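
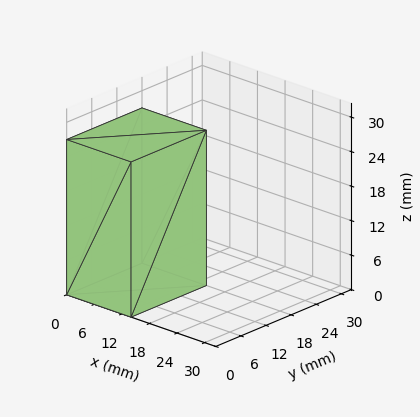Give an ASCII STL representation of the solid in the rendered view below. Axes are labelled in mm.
Reading the render: the shape is a rectangular box, roughly 14 × 18 mm footprint and 27 mm tall (dimensions read to the nearest mm from the axis ticks). For the STL, each face is triangulated and given an outward normal.

solid part
  facet normal 0.0000 0.0000 -1.0000
    outer loop
      vertex 14.000 18.000 0.000
      vertex 14.000 0.000 0.000
      vertex 0.000 0.000 0.000
    endloop
  endfacet
  facet normal 0.0000 0.0000 -1.0000
    outer loop
      vertex 0.000 18.000 0.000
      vertex 14.000 18.000 0.000
      vertex 0.000 0.000 0.000
    endloop
  endfacet
  facet normal 0.0000 0.0000 1.0000
    outer loop
      vertex 0.000 0.000 27.000
      vertex 14.000 0.000 27.000
      vertex 14.000 18.000 27.000
    endloop
  endfacet
  facet normal 0.0000 0.0000 1.0000
    outer loop
      vertex 0.000 0.000 27.000
      vertex 14.000 18.000 27.000
      vertex 0.000 18.000 27.000
    endloop
  endfacet
  facet normal 0.0000 -1.0000 0.0000
    outer loop
      vertex 0.000 0.000 0.000
      vertex 14.000 0.000 0.000
      vertex 14.000 0.000 27.000
    endloop
  endfacet
  facet normal 0.0000 -1.0000 0.0000
    outer loop
      vertex 0.000 0.000 0.000
      vertex 14.000 0.000 27.000
      vertex 0.000 0.000 27.000
    endloop
  endfacet
  facet normal 0.0000 1.0000 0.0000
    outer loop
      vertex 14.000 18.000 27.000
      vertex 14.000 18.000 0.000
      vertex 0.000 18.000 0.000
    endloop
  endfacet
  facet normal 0.0000 1.0000 0.0000
    outer loop
      vertex 0.000 18.000 27.000
      vertex 14.000 18.000 27.000
      vertex 0.000 18.000 0.000
    endloop
  endfacet
  facet normal -1.0000 0.0000 0.0000
    outer loop
      vertex 0.000 18.000 27.000
      vertex 0.000 18.000 0.000
      vertex 0.000 0.000 0.000
    endloop
  endfacet
  facet normal -1.0000 0.0000 0.0000
    outer loop
      vertex 0.000 0.000 27.000
      vertex 0.000 18.000 27.000
      vertex 0.000 0.000 0.000
    endloop
  endfacet
  facet normal 1.0000 0.0000 0.0000
    outer loop
      vertex 14.000 0.000 0.000
      vertex 14.000 18.000 0.000
      vertex 14.000 18.000 27.000
    endloop
  endfacet
  facet normal 1.0000 0.0000 0.0000
    outer loop
      vertex 14.000 0.000 0.000
      vertex 14.000 18.000 27.000
      vertex 14.000 0.000 27.000
    endloop
  endfacet
endsolid part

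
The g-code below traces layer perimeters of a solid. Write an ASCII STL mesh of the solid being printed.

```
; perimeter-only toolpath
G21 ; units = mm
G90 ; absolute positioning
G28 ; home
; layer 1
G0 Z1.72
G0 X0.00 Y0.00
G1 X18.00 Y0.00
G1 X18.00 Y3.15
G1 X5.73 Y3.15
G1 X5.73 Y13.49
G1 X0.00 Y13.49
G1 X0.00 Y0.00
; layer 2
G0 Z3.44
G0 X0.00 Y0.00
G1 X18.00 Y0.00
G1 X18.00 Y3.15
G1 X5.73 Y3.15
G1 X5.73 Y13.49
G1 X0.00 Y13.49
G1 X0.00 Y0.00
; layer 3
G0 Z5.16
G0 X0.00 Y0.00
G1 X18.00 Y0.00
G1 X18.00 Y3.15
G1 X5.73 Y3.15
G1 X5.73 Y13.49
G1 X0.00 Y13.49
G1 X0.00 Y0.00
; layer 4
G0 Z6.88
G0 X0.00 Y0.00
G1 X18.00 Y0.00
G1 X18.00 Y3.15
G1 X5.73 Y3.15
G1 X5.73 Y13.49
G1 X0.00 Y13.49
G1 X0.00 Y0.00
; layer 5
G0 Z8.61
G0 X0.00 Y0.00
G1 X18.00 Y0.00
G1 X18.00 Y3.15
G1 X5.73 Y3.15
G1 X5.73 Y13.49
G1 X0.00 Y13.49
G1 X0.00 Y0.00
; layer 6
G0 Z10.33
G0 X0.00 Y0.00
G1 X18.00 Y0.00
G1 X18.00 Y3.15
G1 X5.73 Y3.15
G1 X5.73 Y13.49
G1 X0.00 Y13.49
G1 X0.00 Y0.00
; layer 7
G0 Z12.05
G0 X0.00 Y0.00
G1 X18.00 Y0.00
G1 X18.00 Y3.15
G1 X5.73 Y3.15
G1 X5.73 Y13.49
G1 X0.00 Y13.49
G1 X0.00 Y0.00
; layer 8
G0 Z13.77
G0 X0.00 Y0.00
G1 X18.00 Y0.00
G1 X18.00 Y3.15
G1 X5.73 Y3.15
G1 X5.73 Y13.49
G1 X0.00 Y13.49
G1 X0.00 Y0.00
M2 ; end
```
solid part
  facet normal 0.0000 0.0000 -1.0000
    outer loop
      vertex 18.00 3.15 0.00
      vertex 18.00 0.00 0.00
      vertex 0.00 0.00 0.00
    endloop
  endfacet
  facet normal 0.0000 0.0000 -1.0000
    outer loop
      vertex 5.73 3.15 0.00
      vertex 18.00 3.15 0.00
      vertex 0.00 0.00 0.00
    endloop
  endfacet
  facet normal 0.0000 0.0000 -1.0000
    outer loop
      vertex 5.73 13.49 0.00
      vertex 5.73 3.15 0.00
      vertex 0.00 0.00 0.00
    endloop
  endfacet
  facet normal 0.0000 0.0000 -1.0000
    outer loop
      vertex 0.00 13.49 0.00
      vertex 5.73 13.49 0.00
      vertex 0.00 0.00 0.00
    endloop
  endfacet
  facet normal 0.0000 0.0000 1.0000
    outer loop
      vertex 0.00 0.00 13.77
      vertex 18.00 0.00 13.77
      vertex 18.00 3.15 13.77
    endloop
  endfacet
  facet normal 0.0000 0.0000 1.0000
    outer loop
      vertex 0.00 0.00 13.77
      vertex 18.00 3.15 13.77
      vertex 5.73 3.15 13.77
    endloop
  endfacet
  facet normal 0.0000 0.0000 1.0000
    outer loop
      vertex 0.00 0.00 13.77
      vertex 5.73 3.15 13.77
      vertex 5.73 13.49 13.77
    endloop
  endfacet
  facet normal 0.0000 0.0000 1.0000
    outer loop
      vertex 0.00 0.00 13.77
      vertex 5.73 13.49 13.77
      vertex 0.00 13.49 13.77
    endloop
  endfacet
  facet normal 0.0000 -1.0000 0.0000
    outer loop
      vertex 0.00 0.00 0.00
      vertex 18.00 0.00 0.00
      vertex 18.00 0.00 13.77
    endloop
  endfacet
  facet normal 0.0000 -1.0000 0.0000
    outer loop
      vertex 0.00 0.00 0.00
      vertex 18.00 0.00 13.77
      vertex 0.00 0.00 13.77
    endloop
  endfacet
  facet normal 1.0000 0.0000 0.0000
    outer loop
      vertex 18.00 0.00 0.00
      vertex 18.00 3.15 0.00
      vertex 18.00 3.15 13.77
    endloop
  endfacet
  facet normal 1.0000 0.0000 0.0000
    outer loop
      vertex 18.00 0.00 0.00
      vertex 18.00 3.15 13.77
      vertex 18.00 0.00 13.77
    endloop
  endfacet
  facet normal 0.0000 1.0000 0.0000
    outer loop
      vertex 18.00 3.15 0.00
      vertex 5.73 3.15 0.00
      vertex 5.73 3.15 13.77
    endloop
  endfacet
  facet normal 0.0000 1.0000 0.0000
    outer loop
      vertex 18.00 3.15 0.00
      vertex 5.73 3.15 13.77
      vertex 18.00 3.15 13.77
    endloop
  endfacet
  facet normal 1.0000 0.0000 0.0000
    outer loop
      vertex 5.73 3.15 0.00
      vertex 5.73 13.49 0.00
      vertex 5.73 13.49 13.77
    endloop
  endfacet
  facet normal 1.0000 0.0000 0.0000
    outer loop
      vertex 5.73 3.15 0.00
      vertex 5.73 13.49 13.77
      vertex 5.73 3.15 13.77
    endloop
  endfacet
  facet normal 0.0000 1.0000 0.0000
    outer loop
      vertex 5.73 13.49 0.00
      vertex 0.00 13.49 0.00
      vertex 0.00 13.49 13.77
    endloop
  endfacet
  facet normal 0.0000 1.0000 0.0000
    outer loop
      vertex 5.73 13.49 0.00
      vertex 0.00 13.49 13.77
      vertex 5.73 13.49 13.77
    endloop
  endfacet
  facet normal -1.0000 0.0000 0.0000
    outer loop
      vertex 0.00 13.49 0.00
      vertex 0.00 0.00 0.00
      vertex 0.00 0.00 13.77
    endloop
  endfacet
  facet normal -1.0000 0.0000 0.0000
    outer loop
      vertex 0.00 13.49 0.00
      vertex 0.00 0.00 13.77
      vertex 0.00 13.49 13.77
    endloop
  endfacet
endsolid part

The G0 Z moves step by Δz≈1.72 mm. Every layer's G1 loop is the same polygon, so the solid is a straight extrusion of it from z=0 to z≈13.8. Closing with flat bottom and top caps and triangulating gives 20 facets — an L-shaped prism: outer 18 × 13.5 mm, arm thicknesses ≈ 3.15 mm (horizontal) and 5.73 mm (vertical), extruded 13.8 mm in z.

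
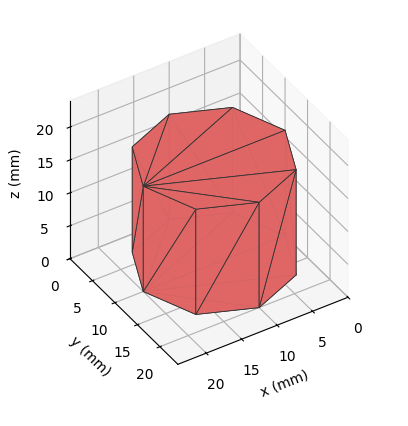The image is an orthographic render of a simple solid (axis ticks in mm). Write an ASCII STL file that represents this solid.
Reading the render: the shape is a regular 8-sided prism (a cylinder approximated with 8 flat sides), circumscribed radius ≈ 10 mm, height ≈ 16 mm (dimensions read to the nearest mm from the axis ticks). For the STL, each face is triangulated and given an outward normal.

solid part
  facet normal 0.0000 0.0000 -1.0000
    outer loop
      vertex 10.00 20.00 0.00
      vertex 17.07 17.07 0.00
      vertex 20.00 10.00 0.00
    endloop
  endfacet
  facet normal 0.0000 0.0000 -1.0000
    outer loop
      vertex 2.93 17.07 0.00
      vertex 10.00 20.00 0.00
      vertex 20.00 10.00 0.00
    endloop
  endfacet
  facet normal 0.0000 0.0000 -1.0000
    outer loop
      vertex 0.00 10.00 0.00
      vertex 2.93 17.07 0.00
      vertex 20.00 10.00 0.00
    endloop
  endfacet
  facet normal 0.0000 0.0000 -1.0000
    outer loop
      vertex 2.93 2.93 0.00
      vertex 0.00 10.00 0.00
      vertex 20.00 10.00 0.00
    endloop
  endfacet
  facet normal 0.0000 0.0000 -1.0000
    outer loop
      vertex 10.00 0.00 0.00
      vertex 2.93 2.93 0.00
      vertex 20.00 10.00 0.00
    endloop
  endfacet
  facet normal 0.0000 0.0000 -1.0000
    outer loop
      vertex 17.07 2.93 0.00
      vertex 10.00 0.00 0.00
      vertex 20.00 10.00 0.00
    endloop
  endfacet
  facet normal 0.0000 0.0000 1.0000
    outer loop
      vertex 20.00 10.00 16.00
      vertex 17.07 17.07 16.00
      vertex 10.00 20.00 16.00
    endloop
  endfacet
  facet normal 0.0000 0.0000 1.0000
    outer loop
      vertex 20.00 10.00 16.00
      vertex 10.00 20.00 16.00
      vertex 2.93 17.07 16.00
    endloop
  endfacet
  facet normal 0.0000 0.0000 1.0000
    outer loop
      vertex 20.00 10.00 16.00
      vertex 2.93 17.07 16.00
      vertex 0.00 10.00 16.00
    endloop
  endfacet
  facet normal 0.0000 0.0000 1.0000
    outer loop
      vertex 20.00 10.00 16.00
      vertex 0.00 10.00 16.00
      vertex 2.93 2.93 16.00
    endloop
  endfacet
  facet normal 0.0000 0.0000 1.0000
    outer loop
      vertex 20.00 10.00 16.00
      vertex 2.93 2.93 16.00
      vertex 10.00 0.00 16.00
    endloop
  endfacet
  facet normal 0.0000 0.0000 1.0000
    outer loop
      vertex 20.00 10.00 16.00
      vertex 10.00 0.00 16.00
      vertex 17.07 2.93 16.00
    endloop
  endfacet
  facet normal 0.9238 0.3829 0.0000
    outer loop
      vertex 20.00 10.00 0.00
      vertex 17.07 17.07 0.00
      vertex 17.07 17.07 16.00
    endloop
  endfacet
  facet normal 0.9238 0.3829 0.0000
    outer loop
      vertex 20.00 10.00 0.00
      vertex 17.07 17.07 16.00
      vertex 20.00 10.00 16.00
    endloop
  endfacet
  facet normal 0.3829 0.9238 0.0000
    outer loop
      vertex 17.07 17.07 0.00
      vertex 10.00 20.00 0.00
      vertex 10.00 20.00 16.00
    endloop
  endfacet
  facet normal 0.3829 0.9238 0.0000
    outer loop
      vertex 17.07 17.07 0.00
      vertex 10.00 20.00 16.00
      vertex 17.07 17.07 16.00
    endloop
  endfacet
  facet normal -0.3829 0.9238 0.0000
    outer loop
      vertex 10.00 20.00 0.00
      vertex 2.93 17.07 0.00
      vertex 2.93 17.07 16.00
    endloop
  endfacet
  facet normal -0.3829 0.9238 0.0000
    outer loop
      vertex 10.00 20.00 0.00
      vertex 2.93 17.07 16.00
      vertex 10.00 20.00 16.00
    endloop
  endfacet
  facet normal -0.9238 0.3829 0.0000
    outer loop
      vertex 2.93 17.07 0.00
      vertex 0.00 10.00 0.00
      vertex 0.00 10.00 16.00
    endloop
  endfacet
  facet normal -0.9238 0.3829 0.0000
    outer loop
      vertex 2.93 17.07 0.00
      vertex 0.00 10.00 16.00
      vertex 2.93 17.07 16.00
    endloop
  endfacet
  facet normal -0.9238 -0.3829 0.0000
    outer loop
      vertex 0.00 10.00 0.00
      vertex 2.93 2.93 0.00
      vertex 2.93 2.93 16.00
    endloop
  endfacet
  facet normal -0.9238 -0.3829 0.0000
    outer loop
      vertex 0.00 10.00 0.00
      vertex 2.93 2.93 16.00
      vertex 0.00 10.00 16.00
    endloop
  endfacet
  facet normal -0.3829 -0.9238 0.0000
    outer loop
      vertex 2.93 2.93 0.00
      vertex 10.00 0.00 0.00
      vertex 10.00 0.00 16.00
    endloop
  endfacet
  facet normal -0.3829 -0.9238 0.0000
    outer loop
      vertex 2.93 2.93 0.00
      vertex 10.00 0.00 16.00
      vertex 2.93 2.93 16.00
    endloop
  endfacet
  facet normal 0.3829 -0.9238 0.0000
    outer loop
      vertex 10.00 0.00 0.00
      vertex 17.07 2.93 0.00
      vertex 17.07 2.93 16.00
    endloop
  endfacet
  facet normal 0.3829 -0.9238 0.0000
    outer loop
      vertex 10.00 0.00 0.00
      vertex 17.07 2.93 16.00
      vertex 10.00 0.00 16.00
    endloop
  endfacet
  facet normal 0.9238 -0.3829 0.0000
    outer loop
      vertex 17.07 2.93 0.00
      vertex 20.00 10.00 0.00
      vertex 20.00 10.00 16.00
    endloop
  endfacet
  facet normal 0.9238 -0.3829 0.0000
    outer loop
      vertex 17.07 2.93 0.00
      vertex 20.00 10.00 16.00
      vertex 17.07 2.93 16.00
    endloop
  endfacet
endsolid part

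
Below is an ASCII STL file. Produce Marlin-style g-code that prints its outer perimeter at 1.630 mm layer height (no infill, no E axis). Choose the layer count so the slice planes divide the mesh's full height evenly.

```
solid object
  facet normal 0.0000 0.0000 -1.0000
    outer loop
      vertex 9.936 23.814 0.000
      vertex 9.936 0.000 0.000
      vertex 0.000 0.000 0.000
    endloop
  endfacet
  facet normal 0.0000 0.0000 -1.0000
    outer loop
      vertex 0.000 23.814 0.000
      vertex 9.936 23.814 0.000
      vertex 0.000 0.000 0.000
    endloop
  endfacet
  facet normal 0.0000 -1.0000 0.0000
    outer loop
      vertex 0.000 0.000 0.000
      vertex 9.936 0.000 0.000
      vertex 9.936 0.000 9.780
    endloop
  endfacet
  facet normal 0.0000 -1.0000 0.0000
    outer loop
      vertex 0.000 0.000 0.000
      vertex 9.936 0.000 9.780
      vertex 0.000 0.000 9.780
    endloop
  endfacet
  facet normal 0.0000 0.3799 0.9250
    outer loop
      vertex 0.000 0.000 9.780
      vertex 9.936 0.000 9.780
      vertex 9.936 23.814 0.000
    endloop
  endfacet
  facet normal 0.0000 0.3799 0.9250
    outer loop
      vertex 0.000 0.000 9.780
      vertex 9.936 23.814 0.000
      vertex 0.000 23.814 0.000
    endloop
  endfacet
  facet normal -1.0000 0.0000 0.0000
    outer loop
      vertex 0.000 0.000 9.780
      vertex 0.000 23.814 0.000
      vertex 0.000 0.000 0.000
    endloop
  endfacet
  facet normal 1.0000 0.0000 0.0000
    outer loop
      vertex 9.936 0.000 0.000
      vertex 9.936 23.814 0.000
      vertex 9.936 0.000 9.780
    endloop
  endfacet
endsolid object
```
; perimeter-only toolpath
G21 ; units = mm
G90 ; absolute positioning
G28 ; home
; layer 1
G0 Z1.630
G0 X0.000 Y0.000
G1 X9.936 Y0.000
G1 X9.936 Y19.845
G1 X0.000 Y19.845
G1 X0.000 Y0.000
; layer 2
G0 Z3.260
G0 X0.000 Y0.000
G1 X9.936 Y0.000
G1 X9.936 Y15.876
G1 X0.000 Y15.876
G1 X0.000 Y0.000
; layer 3
G0 Z4.890
G0 X0.000 Y0.000
G1 X9.936 Y0.000
G1 X9.936 Y11.907
G1 X0.000 Y11.907
G1 X0.000 Y0.000
; layer 4
G0 Z6.520
G0 X0.000 Y0.000
G1 X9.936 Y0.000
G1 X9.936 Y7.938
G1 X0.000 Y7.938
G1 X0.000 Y0.000
; layer 5
G0 Z8.150
G0 X0.000 Y0.000
G1 X9.936 Y0.000
G1 X9.936 Y3.969
G1 X0.000 Y3.969
G1 X0.000 Y0.000
M2 ; end

The solid is a wedge (ramp): 9.94 × 23.8 mm base, rising to 9.78 mm along the y=0 edge and sloping linearly to z=0 at y=23.8. Slicing at Δz = 1.630 mm — 6 equal slices spanning the solid's height, so layer i sits at z = i·h/6 — gives 5 non-empty perimeters. Each is a 4-segment closed polygon; G0 lifts to the layer z and rapids to the start vertex, then G1 traces the edges. The cross-section shrinks linearly with z (the slice at the apex is degenerate and omitted).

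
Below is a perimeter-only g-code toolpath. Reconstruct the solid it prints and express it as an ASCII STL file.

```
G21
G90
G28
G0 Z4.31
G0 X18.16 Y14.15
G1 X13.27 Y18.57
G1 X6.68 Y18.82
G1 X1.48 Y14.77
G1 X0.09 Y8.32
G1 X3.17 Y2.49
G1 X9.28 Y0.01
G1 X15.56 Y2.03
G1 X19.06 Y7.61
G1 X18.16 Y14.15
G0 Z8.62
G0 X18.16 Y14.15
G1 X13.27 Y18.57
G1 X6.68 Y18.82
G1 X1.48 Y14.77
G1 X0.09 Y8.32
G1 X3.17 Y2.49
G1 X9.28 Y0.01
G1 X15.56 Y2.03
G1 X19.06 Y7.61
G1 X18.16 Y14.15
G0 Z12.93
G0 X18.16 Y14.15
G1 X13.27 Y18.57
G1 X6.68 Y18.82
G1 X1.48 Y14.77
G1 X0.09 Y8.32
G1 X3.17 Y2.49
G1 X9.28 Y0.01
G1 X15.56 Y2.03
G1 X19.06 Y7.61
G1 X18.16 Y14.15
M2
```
solid part
  facet normal 0.0000 0.0000 -1.0000
    outer loop
      vertex 6.68 18.82 0.00
      vertex 13.27 18.57 0.00
      vertex 18.16 14.15 0.00
    endloop
  endfacet
  facet normal 0.0000 0.0000 -1.0000
    outer loop
      vertex 1.48 14.77 0.00
      vertex 6.68 18.82 0.00
      vertex 18.16 14.15 0.00
    endloop
  endfacet
  facet normal 0.0000 0.0000 -1.0000
    outer loop
      vertex 0.09 8.32 0.00
      vertex 1.48 14.77 0.00
      vertex 18.16 14.15 0.00
    endloop
  endfacet
  facet normal 0.0000 0.0000 -1.0000
    outer loop
      vertex 3.17 2.49 0.00
      vertex 0.09 8.32 0.00
      vertex 18.16 14.15 0.00
    endloop
  endfacet
  facet normal 0.0000 0.0000 -1.0000
    outer loop
      vertex 9.28 0.01 0.00
      vertex 3.17 2.49 0.00
      vertex 18.16 14.15 0.00
    endloop
  endfacet
  facet normal 0.0000 0.0000 -1.0000
    outer loop
      vertex 15.56 2.03 0.00
      vertex 9.28 0.01 0.00
      vertex 18.16 14.15 0.00
    endloop
  endfacet
  facet normal 0.0000 0.0000 -1.0000
    outer loop
      vertex 19.06 7.61 0.00
      vertex 15.56 2.03 0.00
      vertex 18.16 14.15 0.00
    endloop
  endfacet
  facet normal 0.0000 0.0000 1.0000
    outer loop
      vertex 18.16 14.15 12.93
      vertex 13.27 18.57 12.93
      vertex 6.68 18.82 12.93
    endloop
  endfacet
  facet normal 0.0000 0.0000 1.0000
    outer loop
      vertex 18.16 14.15 12.93
      vertex 6.68 18.82 12.93
      vertex 1.48 14.77 12.93
    endloop
  endfacet
  facet normal 0.0000 0.0000 1.0000
    outer loop
      vertex 18.16 14.15 12.93
      vertex 1.48 14.77 12.93
      vertex 0.09 8.32 12.93
    endloop
  endfacet
  facet normal 0.0000 0.0000 1.0000
    outer loop
      vertex 18.16 14.15 12.93
      vertex 0.09 8.32 12.93
      vertex 3.17 2.49 12.93
    endloop
  endfacet
  facet normal 0.0000 0.0000 1.0000
    outer loop
      vertex 18.16 14.15 12.93
      vertex 3.17 2.49 12.93
      vertex 9.28 0.01 12.93
    endloop
  endfacet
  facet normal 0.0000 0.0000 1.0000
    outer loop
      vertex 18.16 14.15 12.93
      vertex 9.28 0.01 12.93
      vertex 15.56 2.03 12.93
    endloop
  endfacet
  facet normal 0.0000 0.0000 1.0000
    outer loop
      vertex 18.16 14.15 12.93
      vertex 15.56 2.03 12.93
      vertex 19.06 7.61 12.93
    endloop
  endfacet
  facet normal 0.6706 0.7419 0.0000
    outer loop
      vertex 18.16 14.15 0.00
      vertex 13.27 18.57 0.00
      vertex 13.27 18.57 12.93
    endloop
  endfacet
  facet normal 0.6706 0.7419 0.0000
    outer loop
      vertex 18.16 14.15 0.00
      vertex 13.27 18.57 12.93
      vertex 18.16 14.15 12.93
    endloop
  endfacet
  facet normal 0.0379 0.9993 0.0000
    outer loop
      vertex 13.27 18.57 0.00
      vertex 6.68 18.82 0.00
      vertex 6.68 18.82 12.93
    endloop
  endfacet
  facet normal 0.0379 0.9993 0.0000
    outer loop
      vertex 13.27 18.57 0.00
      vertex 6.68 18.82 12.93
      vertex 13.27 18.57 12.93
    endloop
  endfacet
  facet normal -0.6145 0.7889 0.0000
    outer loop
      vertex 6.68 18.82 0.00
      vertex 1.48 14.77 0.00
      vertex 1.48 14.77 12.93
    endloop
  endfacet
  facet normal -0.6145 0.7889 0.0000
    outer loop
      vertex 6.68 18.82 0.00
      vertex 1.48 14.77 12.93
      vertex 6.68 18.82 12.93
    endloop
  endfacet
  facet normal -0.9776 0.2107 0.0000
    outer loop
      vertex 1.48 14.77 0.00
      vertex 0.09 8.32 0.00
      vertex 0.09 8.32 12.93
    endloop
  endfacet
  facet normal -0.9776 0.2107 0.0000
    outer loop
      vertex 1.48 14.77 0.00
      vertex 0.09 8.32 12.93
      vertex 1.48 14.77 12.93
    endloop
  endfacet
  facet normal -0.8842 -0.4671 0.0000
    outer loop
      vertex 0.09 8.32 0.00
      vertex 3.17 2.49 0.00
      vertex 3.17 2.49 12.93
    endloop
  endfacet
  facet normal -0.8842 -0.4671 0.0000
    outer loop
      vertex 0.09 8.32 0.00
      vertex 3.17 2.49 12.93
      vertex 0.09 8.32 12.93
    endloop
  endfacet
  facet normal -0.3761 -0.9266 0.0000
    outer loop
      vertex 3.17 2.49 0.00
      vertex 9.28 0.01 0.00
      vertex 9.28 0.01 12.93
    endloop
  endfacet
  facet normal -0.3761 -0.9266 0.0000
    outer loop
      vertex 3.17 2.49 0.00
      vertex 9.28 0.01 12.93
      vertex 3.17 2.49 12.93
    endloop
  endfacet
  facet normal 0.3062 -0.9520 0.0000
    outer loop
      vertex 9.28 0.01 0.00
      vertex 15.56 2.03 0.00
      vertex 15.56 2.03 12.93
    endloop
  endfacet
  facet normal 0.3062 -0.9520 0.0000
    outer loop
      vertex 9.28 0.01 0.00
      vertex 15.56 2.03 12.93
      vertex 9.28 0.01 12.93
    endloop
  endfacet
  facet normal 0.8471 -0.5314 0.0000
    outer loop
      vertex 15.56 2.03 0.00
      vertex 19.06 7.61 0.00
      vertex 19.06 7.61 12.93
    endloop
  endfacet
  facet normal 0.8471 -0.5314 0.0000
    outer loop
      vertex 15.56 2.03 0.00
      vertex 19.06 7.61 12.93
      vertex 15.56 2.03 12.93
    endloop
  endfacet
  facet normal 0.9907 0.1363 0.0000
    outer loop
      vertex 19.06 7.61 0.00
      vertex 18.16 14.15 0.00
      vertex 18.16 14.15 12.93
    endloop
  endfacet
  facet normal 0.9907 0.1363 0.0000
    outer loop
      vertex 19.06 7.61 0.00
      vertex 18.16 14.15 12.93
      vertex 19.06 7.61 12.93
    endloop
  endfacet
endsolid part

The G0 Z moves step by Δz≈4.31 mm. Every layer's G1 loop is the same polygon, so the solid is a straight extrusion of it from z=0 to z≈12.9. Closing with flat bottom and top caps and triangulating gives 32 facets — a regular 9-sided prism (a cylinder approximated with 9 flat sides), circumscribed radius ≈ 9.64 mm, height ≈ 12.9 mm.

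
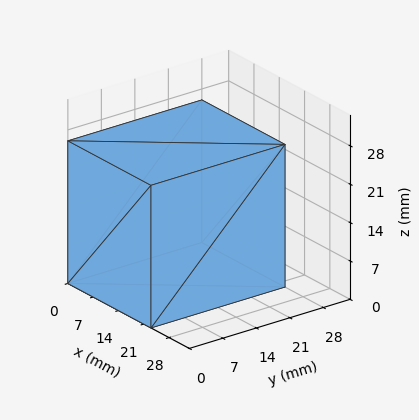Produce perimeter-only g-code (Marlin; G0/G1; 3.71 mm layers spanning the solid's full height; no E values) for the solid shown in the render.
Reading the render: the shape is a rectangular box, roughly 23 × 28 mm footprint and 26 mm tall (dimensions read to the nearest mm from the axis ticks). For the g-code, the solid's height is divided into equal slices at the stated Δz and each level perimeter traced with G1 moves after a G0 lift.

; perimeter-only toolpath
G21 ; units = mm
G90 ; absolute positioning
G28 ; home
; layer 1
G0 Z3.71
G0 X0.00 Y0.00
G1 X23.00 Y0.00
G1 X23.00 Y28.00
G1 X0.00 Y28.00
G1 X0.00 Y0.00
; layer 2
G0 Z7.43
G0 X0.00 Y0.00
G1 X23.00 Y0.00
G1 X23.00 Y28.00
G1 X0.00 Y28.00
G1 X0.00 Y0.00
; layer 3
G0 Z11.14
G0 X0.00 Y0.00
G1 X23.00 Y0.00
G1 X23.00 Y28.00
G1 X0.00 Y28.00
G1 X0.00 Y0.00
; layer 4
G0 Z14.86
G0 X0.00 Y0.00
G1 X23.00 Y0.00
G1 X23.00 Y28.00
G1 X0.00 Y28.00
G1 X0.00 Y0.00
; layer 5
G0 Z18.57
G0 X0.00 Y0.00
G1 X23.00 Y0.00
G1 X23.00 Y28.00
G1 X0.00 Y28.00
G1 X0.00 Y0.00
; layer 6
G0 Z22.29
G0 X0.00 Y0.00
G1 X23.00 Y0.00
G1 X23.00 Y28.00
G1 X0.00 Y28.00
G1 X0.00 Y0.00
; layer 7
G0 Z26.00
G0 X0.00 Y0.00
G1 X23.00 Y0.00
G1 X23.00 Y28.00
G1 X0.00 Y28.00
G1 X0.00 Y0.00
M2 ; end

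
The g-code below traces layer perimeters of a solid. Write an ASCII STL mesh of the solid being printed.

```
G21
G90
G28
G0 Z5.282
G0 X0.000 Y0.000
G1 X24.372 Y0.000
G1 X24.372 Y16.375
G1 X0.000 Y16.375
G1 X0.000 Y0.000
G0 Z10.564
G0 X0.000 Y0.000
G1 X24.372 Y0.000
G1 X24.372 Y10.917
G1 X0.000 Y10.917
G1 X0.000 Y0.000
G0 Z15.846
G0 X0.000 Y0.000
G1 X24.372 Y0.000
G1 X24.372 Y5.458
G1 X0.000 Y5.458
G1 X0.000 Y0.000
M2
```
solid part
  facet normal 0.0000 0.0000 -1.0000
    outer loop
      vertex 24.372 21.834 0.000
      vertex 24.372 0.000 0.000
      vertex 0.000 0.000 0.000
    endloop
  endfacet
  facet normal 0.0000 0.0000 -1.0000
    outer loop
      vertex 0.000 21.834 0.000
      vertex 24.372 21.834 0.000
      vertex 0.000 0.000 0.000
    endloop
  endfacet
  facet normal 0.0000 -1.0000 0.0000
    outer loop
      vertex 0.000 0.000 0.000
      vertex 24.372 0.000 0.000
      vertex 24.372 0.000 21.128
    endloop
  endfacet
  facet normal 0.0000 -1.0000 0.0000
    outer loop
      vertex 0.000 0.000 0.000
      vertex 24.372 0.000 21.128
      vertex 0.000 0.000 21.128
    endloop
  endfacet
  facet normal 0.0000 0.6954 0.7186
    outer loop
      vertex 0.000 0.000 21.128
      vertex 24.372 0.000 21.128
      vertex 24.372 21.834 0.000
    endloop
  endfacet
  facet normal 0.0000 0.6954 0.7186
    outer loop
      vertex 0.000 0.000 21.128
      vertex 24.372 21.834 0.000
      vertex 0.000 21.834 0.000
    endloop
  endfacet
  facet normal -1.0000 0.0000 0.0000
    outer loop
      vertex 0.000 0.000 21.128
      vertex 0.000 21.834 0.000
      vertex 0.000 0.000 0.000
    endloop
  endfacet
  facet normal 1.0000 0.0000 0.0000
    outer loop
      vertex 24.372 0.000 0.000
      vertex 24.372 21.834 0.000
      vertex 24.372 0.000 21.128
    endloop
  endfacet
endsolid part

The G0 Z moves step by Δz≈5.282 mm. The G1 loops shrink linearly with z, so the solid tapers from its base footprint up to z≈21.1. Closing with a flat bottom cap and the tapered top and triangulating gives 8 facets — a wedge (ramp): 24.4 × 21.8 mm base, rising to 21.1 mm along the y=0 edge and sloping linearly to z=0 at y=21.8.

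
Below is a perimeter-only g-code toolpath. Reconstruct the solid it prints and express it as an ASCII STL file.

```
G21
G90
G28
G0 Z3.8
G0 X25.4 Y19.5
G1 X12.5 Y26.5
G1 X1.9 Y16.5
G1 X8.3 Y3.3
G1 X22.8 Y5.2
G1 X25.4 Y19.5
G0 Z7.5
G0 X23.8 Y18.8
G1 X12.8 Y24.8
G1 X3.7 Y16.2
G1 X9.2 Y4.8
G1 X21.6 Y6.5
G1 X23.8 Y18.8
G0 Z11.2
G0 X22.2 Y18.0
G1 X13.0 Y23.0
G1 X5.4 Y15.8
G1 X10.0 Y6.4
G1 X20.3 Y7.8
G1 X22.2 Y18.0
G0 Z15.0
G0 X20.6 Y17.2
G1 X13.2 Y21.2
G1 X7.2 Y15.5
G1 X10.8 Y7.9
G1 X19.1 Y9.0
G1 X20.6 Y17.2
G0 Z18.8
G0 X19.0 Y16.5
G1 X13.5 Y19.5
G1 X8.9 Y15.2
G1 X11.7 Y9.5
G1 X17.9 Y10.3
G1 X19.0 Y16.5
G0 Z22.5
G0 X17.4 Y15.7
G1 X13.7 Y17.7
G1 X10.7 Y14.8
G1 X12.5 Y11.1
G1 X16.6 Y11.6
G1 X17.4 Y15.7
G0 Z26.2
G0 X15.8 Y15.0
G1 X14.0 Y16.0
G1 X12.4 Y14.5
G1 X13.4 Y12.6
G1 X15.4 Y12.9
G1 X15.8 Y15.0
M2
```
solid part
  facet normal 0.0000 0.0000 -1.0000
    outer loop
      vertex 0.2 16.8 0.0
      vertex 12.3 28.3 0.0
      vertex 27.0 20.3 0.0
    endloop
  endfacet
  facet normal 0.0000 0.0000 -1.0000
    outer loop
      vertex 7.5 1.7 0.0
      vertex 0.2 16.8 0.0
      vertex 27.0 20.3 0.0
    endloop
  endfacet
  facet normal 0.0000 0.0000 -1.0000
    outer loop
      vertex 24.0 3.9 0.0
      vertex 7.5 1.7 0.0
      vertex 27.0 20.3 0.0
    endloop
  endfacet
  facet normal 0.4465 0.8204 0.3573
    outer loop
      vertex 27.0 20.3 0.0
      vertex 12.3 28.3 0.0
      vertex 14.2 14.2 30.0
    endloop
  endfacet
  facet normal -0.6431 0.6766 0.3587
    outer loop
      vertex 12.3 28.3 0.0
      vertex 0.2 16.8 0.0
      vertex 14.2 14.2 30.0
    endloop
  endfacet
  facet normal -0.8409 -0.4065 0.3572
    outer loop
      vertex 0.2 16.8 0.0
      vertex 7.5 1.7 0.0
      vertex 14.2 14.2 30.0
    endloop
  endfacet
  facet normal 0.1234 -0.9255 0.3581
    outer loop
      vertex 7.5 1.7 0.0
      vertex 24.0 3.9 0.0
      vertex 14.2 14.2 30.0
    endloop
  endfacet
  facet normal 0.9186 -0.1680 0.3578
    outer loop
      vertex 24.0 3.9 0.0
      vertex 27.0 20.3 0.0
      vertex 14.2 14.2 30.0
    endloop
  endfacet
endsolid part

The G0 Z moves step by Δz≈3.8 mm. The G1 loops shrink linearly with z, so the solid tapers from its base footprint up to z≈30. Closing with a flat bottom cap and the tapered top and triangulating gives 8 facets — a regular 5-sided pyramid, base circumscribed radius ≈ 14.2 mm, apex at z ≈ 30 mm.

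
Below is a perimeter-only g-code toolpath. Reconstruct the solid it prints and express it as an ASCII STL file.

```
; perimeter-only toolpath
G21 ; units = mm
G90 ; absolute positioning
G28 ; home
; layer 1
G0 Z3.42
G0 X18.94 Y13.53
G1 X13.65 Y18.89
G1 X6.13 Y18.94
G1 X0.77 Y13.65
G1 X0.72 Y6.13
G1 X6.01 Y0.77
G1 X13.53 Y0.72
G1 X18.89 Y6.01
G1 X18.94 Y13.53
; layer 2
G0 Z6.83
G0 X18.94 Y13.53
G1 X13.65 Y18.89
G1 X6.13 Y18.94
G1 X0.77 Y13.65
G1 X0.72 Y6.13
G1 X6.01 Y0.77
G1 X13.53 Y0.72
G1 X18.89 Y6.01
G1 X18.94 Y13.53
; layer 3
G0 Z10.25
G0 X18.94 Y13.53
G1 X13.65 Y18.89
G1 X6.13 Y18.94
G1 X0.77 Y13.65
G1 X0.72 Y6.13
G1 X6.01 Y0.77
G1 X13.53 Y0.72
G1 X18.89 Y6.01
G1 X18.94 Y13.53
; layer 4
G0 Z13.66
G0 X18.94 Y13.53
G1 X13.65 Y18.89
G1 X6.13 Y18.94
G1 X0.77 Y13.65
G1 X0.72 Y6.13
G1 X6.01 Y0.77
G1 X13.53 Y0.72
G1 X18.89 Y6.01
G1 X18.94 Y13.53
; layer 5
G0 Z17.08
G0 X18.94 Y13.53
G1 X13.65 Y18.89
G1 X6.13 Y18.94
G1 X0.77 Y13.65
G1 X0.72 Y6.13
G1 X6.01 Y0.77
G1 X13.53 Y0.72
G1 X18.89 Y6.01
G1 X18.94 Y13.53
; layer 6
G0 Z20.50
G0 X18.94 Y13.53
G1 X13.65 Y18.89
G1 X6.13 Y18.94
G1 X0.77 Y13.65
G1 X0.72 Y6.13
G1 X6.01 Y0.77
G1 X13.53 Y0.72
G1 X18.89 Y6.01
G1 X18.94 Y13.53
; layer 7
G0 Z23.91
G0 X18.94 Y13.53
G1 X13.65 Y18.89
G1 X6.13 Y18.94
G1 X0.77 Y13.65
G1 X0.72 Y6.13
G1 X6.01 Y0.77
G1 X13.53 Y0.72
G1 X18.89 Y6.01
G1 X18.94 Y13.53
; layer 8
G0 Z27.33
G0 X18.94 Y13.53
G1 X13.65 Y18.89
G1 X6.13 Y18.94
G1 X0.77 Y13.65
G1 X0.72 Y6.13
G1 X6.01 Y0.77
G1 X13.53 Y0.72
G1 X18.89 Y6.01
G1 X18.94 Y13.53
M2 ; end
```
solid part
  facet normal 0.0000 0.0000 -1.0000
    outer loop
      vertex 6.13 18.94 0.00
      vertex 13.65 18.89 0.00
      vertex 18.94 13.53 0.00
    endloop
  endfacet
  facet normal 0.0000 0.0000 -1.0000
    outer loop
      vertex 0.77 13.65 0.00
      vertex 6.13 18.94 0.00
      vertex 18.94 13.53 0.00
    endloop
  endfacet
  facet normal 0.0000 0.0000 -1.0000
    outer loop
      vertex 0.72 6.13 0.00
      vertex 0.77 13.65 0.00
      vertex 18.94 13.53 0.00
    endloop
  endfacet
  facet normal 0.0000 0.0000 -1.0000
    outer loop
      vertex 6.01 0.77 0.00
      vertex 0.72 6.13 0.00
      vertex 18.94 13.53 0.00
    endloop
  endfacet
  facet normal 0.0000 0.0000 -1.0000
    outer loop
      vertex 13.53 0.72 0.00
      vertex 6.01 0.77 0.00
      vertex 18.94 13.53 0.00
    endloop
  endfacet
  facet normal 0.0000 0.0000 -1.0000
    outer loop
      vertex 18.89 6.01 0.00
      vertex 13.53 0.72 0.00
      vertex 18.94 13.53 0.00
    endloop
  endfacet
  facet normal 0.0000 0.0000 1.0000
    outer loop
      vertex 18.94 13.53 27.33
      vertex 13.65 18.89 27.33
      vertex 6.13 18.94 27.33
    endloop
  endfacet
  facet normal 0.0000 0.0000 1.0000
    outer loop
      vertex 18.94 13.53 27.33
      vertex 6.13 18.94 27.33
      vertex 0.77 13.65 27.33
    endloop
  endfacet
  facet normal 0.0000 0.0000 1.0000
    outer loop
      vertex 18.94 13.53 27.33
      vertex 0.77 13.65 27.33
      vertex 0.72 6.13 27.33
    endloop
  endfacet
  facet normal 0.0000 0.0000 1.0000
    outer loop
      vertex 18.94 13.53 27.33
      vertex 0.72 6.13 27.33
      vertex 6.01 0.77 27.33
    endloop
  endfacet
  facet normal 0.0000 0.0000 1.0000
    outer loop
      vertex 18.94 13.53 27.33
      vertex 6.01 0.77 27.33
      vertex 13.53 0.72 27.33
    endloop
  endfacet
  facet normal 0.0000 0.0000 1.0000
    outer loop
      vertex 18.94 13.53 27.33
      vertex 13.53 0.72 27.33
      vertex 18.89 6.01 27.33
    endloop
  endfacet
  facet normal 0.7117 0.7024 0.0000
    outer loop
      vertex 18.94 13.53 0.00
      vertex 13.65 18.89 0.00
      vertex 13.65 18.89 27.33
    endloop
  endfacet
  facet normal 0.7117 0.7024 0.0000
    outer loop
      vertex 18.94 13.53 0.00
      vertex 13.65 18.89 27.33
      vertex 18.94 13.53 27.33
    endloop
  endfacet
  facet normal 0.0066 1.0000 0.0000
    outer loop
      vertex 13.65 18.89 0.00
      vertex 6.13 18.94 0.00
      vertex 6.13 18.94 27.33
    endloop
  endfacet
  facet normal 0.0066 1.0000 0.0000
    outer loop
      vertex 13.65 18.89 0.00
      vertex 6.13 18.94 27.33
      vertex 13.65 18.89 27.33
    endloop
  endfacet
  facet normal -0.7024 0.7117 0.0000
    outer loop
      vertex 6.13 18.94 0.00
      vertex 0.77 13.65 0.00
      vertex 0.77 13.65 27.33
    endloop
  endfacet
  facet normal -0.7024 0.7117 0.0000
    outer loop
      vertex 6.13 18.94 0.00
      vertex 0.77 13.65 27.33
      vertex 6.13 18.94 27.33
    endloop
  endfacet
  facet normal -1.0000 0.0066 0.0000
    outer loop
      vertex 0.77 13.65 0.00
      vertex 0.72 6.13 0.00
      vertex 0.72 6.13 27.33
    endloop
  endfacet
  facet normal -1.0000 0.0066 0.0000
    outer loop
      vertex 0.77 13.65 0.00
      vertex 0.72 6.13 27.33
      vertex 0.77 13.65 27.33
    endloop
  endfacet
  facet normal -0.7117 -0.7024 0.0000
    outer loop
      vertex 0.72 6.13 0.00
      vertex 6.01 0.77 0.00
      vertex 6.01 0.77 27.33
    endloop
  endfacet
  facet normal -0.7117 -0.7024 0.0000
    outer loop
      vertex 0.72 6.13 0.00
      vertex 6.01 0.77 27.33
      vertex 0.72 6.13 27.33
    endloop
  endfacet
  facet normal -0.0066 -1.0000 0.0000
    outer loop
      vertex 6.01 0.77 0.00
      vertex 13.53 0.72 0.00
      vertex 13.53 0.72 27.33
    endloop
  endfacet
  facet normal -0.0066 -1.0000 0.0000
    outer loop
      vertex 6.01 0.77 0.00
      vertex 13.53 0.72 27.33
      vertex 6.01 0.77 27.33
    endloop
  endfacet
  facet normal 0.7024 -0.7117 0.0000
    outer loop
      vertex 13.53 0.72 0.00
      vertex 18.89 6.01 0.00
      vertex 18.89 6.01 27.33
    endloop
  endfacet
  facet normal 0.7024 -0.7117 0.0000
    outer loop
      vertex 13.53 0.72 0.00
      vertex 18.89 6.01 27.33
      vertex 13.53 0.72 27.33
    endloop
  endfacet
  facet normal 1.0000 -0.0066 0.0000
    outer loop
      vertex 18.89 6.01 0.00
      vertex 18.94 13.53 0.00
      vertex 18.94 13.53 27.33
    endloop
  endfacet
  facet normal 1.0000 -0.0066 0.0000
    outer loop
      vertex 18.89 6.01 0.00
      vertex 18.94 13.53 27.33
      vertex 18.89 6.01 27.33
    endloop
  endfacet
endsolid part

The G0 Z moves step by Δz≈3.42 mm. Every layer's G1 loop is the same polygon, so the solid is a straight extrusion of it from z=0 to z≈27.3. Closing with flat bottom and top caps and triangulating gives 28 facets — a regular 8-sided prism (a cylinder approximated with 8 flat sides), circumscribed radius ≈ 9.83 mm, height ≈ 27.3 mm.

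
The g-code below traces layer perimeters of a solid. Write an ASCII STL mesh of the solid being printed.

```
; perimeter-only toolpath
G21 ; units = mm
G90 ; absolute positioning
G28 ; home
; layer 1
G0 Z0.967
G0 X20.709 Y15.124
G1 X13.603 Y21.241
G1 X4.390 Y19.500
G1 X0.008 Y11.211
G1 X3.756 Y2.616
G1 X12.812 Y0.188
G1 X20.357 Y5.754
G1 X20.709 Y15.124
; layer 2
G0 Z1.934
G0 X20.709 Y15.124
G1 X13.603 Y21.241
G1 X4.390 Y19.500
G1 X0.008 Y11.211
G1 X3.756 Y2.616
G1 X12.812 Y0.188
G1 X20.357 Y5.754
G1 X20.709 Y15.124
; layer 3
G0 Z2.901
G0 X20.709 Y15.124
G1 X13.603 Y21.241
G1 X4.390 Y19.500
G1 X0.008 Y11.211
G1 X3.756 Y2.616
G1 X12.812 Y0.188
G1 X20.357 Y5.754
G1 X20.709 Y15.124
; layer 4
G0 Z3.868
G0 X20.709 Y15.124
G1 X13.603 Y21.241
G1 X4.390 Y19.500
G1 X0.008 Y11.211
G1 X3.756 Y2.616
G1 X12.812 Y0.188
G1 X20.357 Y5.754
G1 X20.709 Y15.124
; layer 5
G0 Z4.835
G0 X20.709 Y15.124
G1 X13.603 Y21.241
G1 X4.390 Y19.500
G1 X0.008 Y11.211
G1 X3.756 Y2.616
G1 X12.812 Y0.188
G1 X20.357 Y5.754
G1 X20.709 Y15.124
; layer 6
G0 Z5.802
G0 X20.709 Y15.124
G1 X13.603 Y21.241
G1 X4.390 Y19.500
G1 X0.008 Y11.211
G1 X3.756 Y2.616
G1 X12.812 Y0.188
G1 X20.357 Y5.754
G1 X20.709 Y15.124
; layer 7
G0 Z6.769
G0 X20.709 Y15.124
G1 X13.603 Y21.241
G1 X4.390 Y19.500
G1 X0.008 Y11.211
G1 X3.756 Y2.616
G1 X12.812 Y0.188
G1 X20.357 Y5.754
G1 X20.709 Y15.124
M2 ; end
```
solid part
  facet normal 0.0000 0.0000 -1.0000
    outer loop
      vertex 4.390 19.500 0.000
      vertex 13.603 21.241 0.000
      vertex 20.709 15.124 0.000
    endloop
  endfacet
  facet normal 0.0000 0.0000 -1.0000
    outer loop
      vertex 0.008 11.211 0.000
      vertex 4.390 19.500 0.000
      vertex 20.709 15.124 0.000
    endloop
  endfacet
  facet normal 0.0000 0.0000 -1.0000
    outer loop
      vertex 3.756 2.616 0.000
      vertex 0.008 11.211 0.000
      vertex 20.709 15.124 0.000
    endloop
  endfacet
  facet normal 0.0000 0.0000 -1.0000
    outer loop
      vertex 12.812 0.188 0.000
      vertex 3.756 2.616 0.000
      vertex 20.709 15.124 0.000
    endloop
  endfacet
  facet normal 0.0000 0.0000 -1.0000
    outer loop
      vertex 20.357 5.754 0.000
      vertex 12.812 0.188 0.000
      vertex 20.709 15.124 0.000
    endloop
  endfacet
  facet normal 0.0000 0.0000 1.0000
    outer loop
      vertex 20.709 15.124 6.769
      vertex 13.603 21.241 6.769
      vertex 4.390 19.500 6.769
    endloop
  endfacet
  facet normal 0.0000 0.0000 1.0000
    outer loop
      vertex 20.709 15.124 6.769
      vertex 4.390 19.500 6.769
      vertex 0.008 11.211 6.769
    endloop
  endfacet
  facet normal 0.0000 0.0000 1.0000
    outer loop
      vertex 20.709 15.124 6.769
      vertex 0.008 11.211 6.769
      vertex 3.756 2.616 6.769
    endloop
  endfacet
  facet normal 0.0000 0.0000 1.0000
    outer loop
      vertex 20.709 15.124 6.769
      vertex 3.756 2.616 6.769
      vertex 12.812 0.188 6.769
    endloop
  endfacet
  facet normal 0.0000 0.0000 1.0000
    outer loop
      vertex 20.709 15.124 6.769
      vertex 12.812 0.188 6.769
      vertex 20.357 5.754 6.769
    endloop
  endfacet
  facet normal 0.6524 0.7579 0.0000
    outer loop
      vertex 20.709 15.124 0.000
      vertex 13.603 21.241 0.000
      vertex 13.603 21.241 6.769
    endloop
  endfacet
  facet normal 0.6524 0.7579 0.0000
    outer loop
      vertex 20.709 15.124 0.000
      vertex 13.603 21.241 6.769
      vertex 20.709 15.124 6.769
    endloop
  endfacet
  facet normal -0.1857 0.9826 0.0000
    outer loop
      vertex 13.603 21.241 0.000
      vertex 4.390 19.500 0.000
      vertex 4.390 19.500 6.769
    endloop
  endfacet
  facet normal -0.1857 0.9826 0.0000
    outer loop
      vertex 13.603 21.241 0.000
      vertex 4.390 19.500 6.769
      vertex 13.603 21.241 6.769
    endloop
  endfacet
  facet normal -0.8841 0.4674 0.0000
    outer loop
      vertex 4.390 19.500 0.000
      vertex 0.008 11.211 0.000
      vertex 0.008 11.211 6.769
    endloop
  endfacet
  facet normal -0.8841 0.4674 0.0000
    outer loop
      vertex 4.390 19.500 0.000
      vertex 0.008 11.211 6.769
      vertex 4.390 19.500 6.769
    endloop
  endfacet
  facet normal -0.9166 -0.3997 0.0000
    outer loop
      vertex 0.008 11.211 0.000
      vertex 3.756 2.616 0.000
      vertex 3.756 2.616 6.769
    endloop
  endfacet
  facet normal -0.9166 -0.3997 0.0000
    outer loop
      vertex 0.008 11.211 0.000
      vertex 3.756 2.616 6.769
      vertex 0.008 11.211 6.769
    endloop
  endfacet
  facet normal -0.2590 -0.9659 0.0000
    outer loop
      vertex 3.756 2.616 0.000
      vertex 12.812 0.188 0.000
      vertex 12.812 0.188 6.769
    endloop
  endfacet
  facet normal -0.2590 -0.9659 0.0000
    outer loop
      vertex 3.756 2.616 0.000
      vertex 12.812 0.188 6.769
      vertex 3.756 2.616 6.769
    endloop
  endfacet
  facet normal 0.5937 -0.8047 0.0000
    outer loop
      vertex 12.812 0.188 0.000
      vertex 20.357 5.754 0.000
      vertex 20.357 5.754 6.769
    endloop
  endfacet
  facet normal 0.5937 -0.8047 0.0000
    outer loop
      vertex 12.812 0.188 0.000
      vertex 20.357 5.754 6.769
      vertex 12.812 0.188 6.769
    endloop
  endfacet
  facet normal 0.9993 -0.0375 0.0000
    outer loop
      vertex 20.357 5.754 0.000
      vertex 20.709 15.124 0.000
      vertex 20.709 15.124 6.769
    endloop
  endfacet
  facet normal 0.9993 -0.0375 0.0000
    outer loop
      vertex 20.357 5.754 0.000
      vertex 20.709 15.124 6.769
      vertex 20.357 5.754 6.769
    endloop
  endfacet
endsolid part

The G0 Z moves step by Δz≈0.967 mm. Every layer's G1 loop is the same polygon, so the solid is a straight extrusion of it from z=0 to z≈6.77. Closing with flat bottom and top caps and triangulating gives 24 facets — a regular 7-sided prism (a cylinder approximated with 7 flat sides), circumscribed radius ≈ 10.8 mm, height ≈ 6.77 mm.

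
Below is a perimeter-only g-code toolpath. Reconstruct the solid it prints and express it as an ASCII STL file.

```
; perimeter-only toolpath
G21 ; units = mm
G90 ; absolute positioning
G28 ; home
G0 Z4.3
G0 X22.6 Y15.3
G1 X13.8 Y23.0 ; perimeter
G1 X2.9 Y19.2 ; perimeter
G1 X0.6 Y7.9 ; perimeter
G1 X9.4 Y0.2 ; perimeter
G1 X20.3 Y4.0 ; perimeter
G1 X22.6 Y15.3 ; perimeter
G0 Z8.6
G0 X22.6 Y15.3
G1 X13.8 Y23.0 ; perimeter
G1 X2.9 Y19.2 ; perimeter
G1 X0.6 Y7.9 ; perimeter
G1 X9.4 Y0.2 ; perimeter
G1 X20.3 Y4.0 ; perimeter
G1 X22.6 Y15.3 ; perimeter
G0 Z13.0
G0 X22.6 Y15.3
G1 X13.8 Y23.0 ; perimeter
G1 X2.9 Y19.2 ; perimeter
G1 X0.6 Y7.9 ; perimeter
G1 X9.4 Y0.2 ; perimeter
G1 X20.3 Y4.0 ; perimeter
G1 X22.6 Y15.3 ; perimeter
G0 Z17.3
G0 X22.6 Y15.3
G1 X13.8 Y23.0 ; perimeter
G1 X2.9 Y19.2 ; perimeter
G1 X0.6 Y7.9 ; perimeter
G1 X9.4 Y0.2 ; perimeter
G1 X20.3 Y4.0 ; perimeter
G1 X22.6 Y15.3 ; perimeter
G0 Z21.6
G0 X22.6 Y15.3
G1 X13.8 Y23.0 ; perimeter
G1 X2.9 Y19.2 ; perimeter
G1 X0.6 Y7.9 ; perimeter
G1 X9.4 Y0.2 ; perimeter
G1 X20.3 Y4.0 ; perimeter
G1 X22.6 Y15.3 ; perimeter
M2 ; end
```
solid part
  facet normal 0.0000 0.0000 -1.0000
    outer loop
      vertex 2.9 19.2 0.0
      vertex 13.8 23.0 0.0
      vertex 22.6 15.3 0.0
    endloop
  endfacet
  facet normal 0.0000 0.0000 -1.0000
    outer loop
      vertex 0.6 7.9 0.0
      vertex 2.9 19.2 0.0
      vertex 22.6 15.3 0.0
    endloop
  endfacet
  facet normal 0.0000 0.0000 -1.0000
    outer loop
      vertex 9.4 0.2 0.0
      vertex 0.6 7.9 0.0
      vertex 22.6 15.3 0.0
    endloop
  endfacet
  facet normal 0.0000 0.0000 -1.0000
    outer loop
      vertex 20.3 4.0 0.0
      vertex 9.4 0.2 0.0
      vertex 22.6 15.3 0.0
    endloop
  endfacet
  facet normal 0.0000 0.0000 1.0000
    outer loop
      vertex 22.6 15.3 21.6
      vertex 13.8 23.0 21.6
      vertex 2.9 19.2 21.6
    endloop
  endfacet
  facet normal 0.0000 0.0000 1.0000
    outer loop
      vertex 22.6 15.3 21.6
      vertex 2.9 19.2 21.6
      vertex 0.6 7.9 21.6
    endloop
  endfacet
  facet normal 0.0000 0.0000 1.0000
    outer loop
      vertex 22.6 15.3 21.6
      vertex 0.6 7.9 21.6
      vertex 9.4 0.2 21.6
    endloop
  endfacet
  facet normal 0.0000 0.0000 1.0000
    outer loop
      vertex 22.6 15.3 21.6
      vertex 9.4 0.2 21.6
      vertex 20.3 4.0 21.6
    endloop
  endfacet
  facet normal 0.6585 0.7526 0.0000
    outer loop
      vertex 22.6 15.3 0.0
      vertex 13.8 23.0 0.0
      vertex 13.8 23.0 21.6
    endloop
  endfacet
  facet normal 0.6585 0.7526 0.0000
    outer loop
      vertex 22.6 15.3 0.0
      vertex 13.8 23.0 21.6
      vertex 22.6 15.3 21.6
    endloop
  endfacet
  facet normal -0.3292 0.9443 0.0000
    outer loop
      vertex 13.8 23.0 0.0
      vertex 2.9 19.2 0.0
      vertex 2.9 19.2 21.6
    endloop
  endfacet
  facet normal -0.3292 0.9443 0.0000
    outer loop
      vertex 13.8 23.0 0.0
      vertex 2.9 19.2 21.6
      vertex 13.8 23.0 21.6
    endloop
  endfacet
  facet normal -0.9799 0.1995 0.0000
    outer loop
      vertex 2.9 19.2 0.0
      vertex 0.6 7.9 0.0
      vertex 0.6 7.9 21.6
    endloop
  endfacet
  facet normal -0.9799 0.1995 0.0000
    outer loop
      vertex 2.9 19.2 0.0
      vertex 0.6 7.9 21.6
      vertex 2.9 19.2 21.6
    endloop
  endfacet
  facet normal -0.6585 -0.7526 0.0000
    outer loop
      vertex 0.6 7.9 0.0
      vertex 9.4 0.2 0.0
      vertex 9.4 0.2 21.6
    endloop
  endfacet
  facet normal -0.6585 -0.7526 0.0000
    outer loop
      vertex 0.6 7.9 0.0
      vertex 9.4 0.2 21.6
      vertex 0.6 7.9 21.6
    endloop
  endfacet
  facet normal 0.3292 -0.9443 0.0000
    outer loop
      vertex 9.4 0.2 0.0
      vertex 20.3 4.0 0.0
      vertex 20.3 4.0 21.6
    endloop
  endfacet
  facet normal 0.3292 -0.9443 0.0000
    outer loop
      vertex 9.4 0.2 0.0
      vertex 20.3 4.0 21.6
      vertex 9.4 0.2 21.6
    endloop
  endfacet
  facet normal 0.9799 -0.1995 0.0000
    outer loop
      vertex 20.3 4.0 0.0
      vertex 22.6 15.3 0.0
      vertex 22.6 15.3 21.6
    endloop
  endfacet
  facet normal 0.9799 -0.1995 0.0000
    outer loop
      vertex 20.3 4.0 0.0
      vertex 22.6 15.3 21.6
      vertex 20.3 4.0 21.6
    endloop
  endfacet
endsolid part

The G0 Z moves step by Δz≈4.3 mm. Every layer's G1 loop is the same polygon, so the solid is a straight extrusion of it from z=0 to z≈21.6. Closing with flat bottom and top caps and triangulating gives 20 facets — a regular 6-sided prism (a cylinder approximated with 6 flat sides), circumscribed radius ≈ 11.6 mm, height ≈ 21.6 mm.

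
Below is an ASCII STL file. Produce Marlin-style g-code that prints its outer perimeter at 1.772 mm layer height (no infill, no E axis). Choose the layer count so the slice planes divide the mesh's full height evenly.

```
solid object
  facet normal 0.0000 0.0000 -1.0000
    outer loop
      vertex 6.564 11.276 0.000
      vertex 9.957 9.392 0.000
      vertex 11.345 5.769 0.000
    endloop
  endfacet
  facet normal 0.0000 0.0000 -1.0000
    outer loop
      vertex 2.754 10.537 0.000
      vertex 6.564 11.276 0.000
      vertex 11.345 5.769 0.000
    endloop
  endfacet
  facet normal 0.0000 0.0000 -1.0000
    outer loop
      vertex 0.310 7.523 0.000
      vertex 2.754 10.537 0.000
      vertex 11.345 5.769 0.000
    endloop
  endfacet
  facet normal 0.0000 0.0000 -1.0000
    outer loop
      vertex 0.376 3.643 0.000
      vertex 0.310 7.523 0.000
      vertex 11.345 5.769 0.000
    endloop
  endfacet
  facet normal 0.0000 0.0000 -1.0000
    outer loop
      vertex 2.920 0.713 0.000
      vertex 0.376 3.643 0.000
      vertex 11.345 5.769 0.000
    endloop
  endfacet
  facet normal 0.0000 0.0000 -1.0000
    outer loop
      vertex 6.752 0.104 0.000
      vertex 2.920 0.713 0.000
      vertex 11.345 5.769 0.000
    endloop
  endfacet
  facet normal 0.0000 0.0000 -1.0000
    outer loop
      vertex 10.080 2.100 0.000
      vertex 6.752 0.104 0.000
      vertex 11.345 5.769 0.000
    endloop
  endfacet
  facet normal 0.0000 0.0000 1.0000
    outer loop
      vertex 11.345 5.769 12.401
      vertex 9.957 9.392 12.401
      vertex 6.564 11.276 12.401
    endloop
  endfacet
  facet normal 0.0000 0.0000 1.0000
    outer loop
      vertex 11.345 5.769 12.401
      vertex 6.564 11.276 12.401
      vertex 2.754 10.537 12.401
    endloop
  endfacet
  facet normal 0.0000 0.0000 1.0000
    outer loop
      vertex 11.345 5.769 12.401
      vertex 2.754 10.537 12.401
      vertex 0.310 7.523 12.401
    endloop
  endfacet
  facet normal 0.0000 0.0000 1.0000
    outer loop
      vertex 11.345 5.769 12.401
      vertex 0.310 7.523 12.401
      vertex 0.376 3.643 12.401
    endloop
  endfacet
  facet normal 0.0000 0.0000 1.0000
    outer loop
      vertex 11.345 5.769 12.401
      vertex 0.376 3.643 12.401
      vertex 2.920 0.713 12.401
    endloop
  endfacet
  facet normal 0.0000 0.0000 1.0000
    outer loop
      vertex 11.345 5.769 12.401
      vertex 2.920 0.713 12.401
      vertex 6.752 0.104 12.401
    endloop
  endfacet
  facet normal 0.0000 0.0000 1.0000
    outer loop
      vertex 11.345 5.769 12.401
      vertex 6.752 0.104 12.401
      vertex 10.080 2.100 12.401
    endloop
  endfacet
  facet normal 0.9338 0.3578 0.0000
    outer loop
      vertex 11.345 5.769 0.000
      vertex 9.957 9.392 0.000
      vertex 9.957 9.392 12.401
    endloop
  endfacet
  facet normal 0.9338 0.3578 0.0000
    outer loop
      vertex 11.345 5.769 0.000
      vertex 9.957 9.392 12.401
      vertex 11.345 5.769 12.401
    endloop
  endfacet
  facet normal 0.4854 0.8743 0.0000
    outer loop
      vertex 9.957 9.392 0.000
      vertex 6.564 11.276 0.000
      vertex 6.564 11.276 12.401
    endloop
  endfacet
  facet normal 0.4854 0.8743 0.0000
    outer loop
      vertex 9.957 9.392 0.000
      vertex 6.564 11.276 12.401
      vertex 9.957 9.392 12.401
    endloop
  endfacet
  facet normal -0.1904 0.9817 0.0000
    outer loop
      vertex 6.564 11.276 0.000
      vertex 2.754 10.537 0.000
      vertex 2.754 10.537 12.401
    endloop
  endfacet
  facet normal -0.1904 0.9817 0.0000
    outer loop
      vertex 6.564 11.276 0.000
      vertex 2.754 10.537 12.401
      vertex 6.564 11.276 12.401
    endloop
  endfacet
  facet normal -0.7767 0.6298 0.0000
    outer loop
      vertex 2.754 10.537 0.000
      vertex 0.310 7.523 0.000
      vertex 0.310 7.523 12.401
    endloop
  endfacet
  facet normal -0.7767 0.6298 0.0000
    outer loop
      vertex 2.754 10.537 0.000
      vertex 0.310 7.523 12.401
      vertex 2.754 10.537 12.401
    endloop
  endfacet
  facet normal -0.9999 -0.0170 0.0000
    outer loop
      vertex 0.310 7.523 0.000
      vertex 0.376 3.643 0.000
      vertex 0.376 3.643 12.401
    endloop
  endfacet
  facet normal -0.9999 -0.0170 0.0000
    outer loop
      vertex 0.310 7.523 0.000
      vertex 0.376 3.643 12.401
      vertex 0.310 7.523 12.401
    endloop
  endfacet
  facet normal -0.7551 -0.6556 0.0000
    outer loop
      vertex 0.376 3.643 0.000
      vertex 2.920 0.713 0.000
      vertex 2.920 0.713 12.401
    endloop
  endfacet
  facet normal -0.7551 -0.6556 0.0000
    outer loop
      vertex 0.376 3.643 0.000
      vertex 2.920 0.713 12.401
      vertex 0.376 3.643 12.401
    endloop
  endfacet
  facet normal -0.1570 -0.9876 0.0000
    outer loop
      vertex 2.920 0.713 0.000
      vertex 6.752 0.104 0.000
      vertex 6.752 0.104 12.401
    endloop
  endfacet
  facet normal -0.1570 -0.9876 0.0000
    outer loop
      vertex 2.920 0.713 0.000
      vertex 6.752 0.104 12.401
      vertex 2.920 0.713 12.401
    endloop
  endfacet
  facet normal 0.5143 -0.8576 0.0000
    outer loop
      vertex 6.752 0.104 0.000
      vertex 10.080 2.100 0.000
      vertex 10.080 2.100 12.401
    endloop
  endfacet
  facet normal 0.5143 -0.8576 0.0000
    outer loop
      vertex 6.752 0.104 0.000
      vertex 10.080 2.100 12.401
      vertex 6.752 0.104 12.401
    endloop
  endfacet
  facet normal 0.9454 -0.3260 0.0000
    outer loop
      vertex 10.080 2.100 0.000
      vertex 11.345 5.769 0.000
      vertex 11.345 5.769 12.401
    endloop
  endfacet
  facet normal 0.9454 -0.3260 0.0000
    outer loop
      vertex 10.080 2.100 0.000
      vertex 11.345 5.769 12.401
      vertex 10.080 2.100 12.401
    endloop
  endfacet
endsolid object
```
; perimeter-only toolpath
G21 ; units = mm
G90 ; absolute positioning
G28 ; home
; layer 1
G0 Z1.772
G0 X11.345 Y5.769
G1 X9.957 Y9.392
G1 X6.564 Y11.276
G1 X2.754 Y10.537
G1 X0.310 Y7.523
G1 X0.376 Y3.643
G1 X2.920 Y0.713
G1 X6.752 Y0.104
G1 X10.080 Y2.100
G1 X11.345 Y5.769
; layer 2
G0 Z3.543
G0 X11.345 Y5.769
G1 X9.957 Y9.392
G1 X6.564 Y11.276
G1 X2.754 Y10.537
G1 X0.310 Y7.523
G1 X0.376 Y3.643
G1 X2.920 Y0.713
G1 X6.752 Y0.104
G1 X10.080 Y2.100
G1 X11.345 Y5.769
; layer 3
G0 Z5.315
G0 X11.345 Y5.769
G1 X9.957 Y9.392
G1 X6.564 Y11.276
G1 X2.754 Y10.537
G1 X0.310 Y7.523
G1 X0.376 Y3.643
G1 X2.920 Y0.713
G1 X6.752 Y0.104
G1 X10.080 Y2.100
G1 X11.345 Y5.769
; layer 4
G0 Z7.086
G0 X11.345 Y5.769
G1 X9.957 Y9.392
G1 X6.564 Y11.276
G1 X2.754 Y10.537
G1 X0.310 Y7.523
G1 X0.376 Y3.643
G1 X2.920 Y0.713
G1 X6.752 Y0.104
G1 X10.080 Y2.100
G1 X11.345 Y5.769
; layer 5
G0 Z8.858
G0 X11.345 Y5.769
G1 X9.957 Y9.392
G1 X6.564 Y11.276
G1 X2.754 Y10.537
G1 X0.310 Y7.523
G1 X0.376 Y3.643
G1 X2.920 Y0.713
G1 X6.752 Y0.104
G1 X10.080 Y2.100
G1 X11.345 Y5.769
; layer 6
G0 Z10.629
G0 X11.345 Y5.769
G1 X9.957 Y9.392
G1 X6.564 Y11.276
G1 X2.754 Y10.537
G1 X0.310 Y7.523
G1 X0.376 Y3.643
G1 X2.920 Y0.713
G1 X6.752 Y0.104
G1 X10.080 Y2.100
G1 X11.345 Y5.769
; layer 7
G0 Z12.401
G0 X11.345 Y5.769
G1 X9.957 Y9.392
G1 X6.564 Y11.276
G1 X2.754 Y10.537
G1 X0.310 Y7.523
G1 X0.376 Y3.643
G1 X2.920 Y0.713
G1 X6.752 Y0.104
G1 X10.080 Y2.100
G1 X11.345 Y5.769
M2 ; end

The solid is a regular 9-sided prism (a cylinder approximated with 9 flat sides), circumscribed radius ≈ 5.67 mm, height ≈ 12.4 mm. Slicing at Δz = 1.772 mm — 7 equal slices spanning the solid's height, so layer i sits at z = i·h/7 — gives 7 non-empty perimeters. Each is a 9-segment closed polygon; G0 lifts to the layer z and rapids to the start vertex, then G1 traces the edges.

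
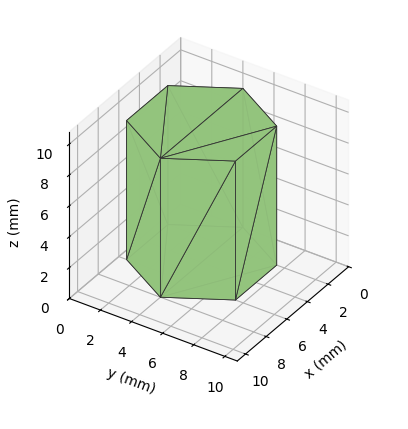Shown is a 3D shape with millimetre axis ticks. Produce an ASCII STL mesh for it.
Reading the render: the shape is a regular 6-sided prism (a cylinder approximated with 6 flat sides), circumscribed radius ≈ 4 mm, height ≈ 9 mm (dimensions read to the nearest mm from the axis ticks). For the STL, each face is triangulated and given an outward normal.

solid part
  facet normal 0.0000 0.0000 -1.0000
    outer loop
      vertex 2.0 7.5 0.0
      vertex 6.0 7.5 0.0
      vertex 8.0 4.0 0.0
    endloop
  endfacet
  facet normal 0.0000 0.0000 -1.0000
    outer loop
      vertex 0.0 4.0 0.0
      vertex 2.0 7.5 0.0
      vertex 8.0 4.0 0.0
    endloop
  endfacet
  facet normal 0.0000 0.0000 -1.0000
    outer loop
      vertex 2.0 0.5 0.0
      vertex 0.0 4.0 0.0
      vertex 8.0 4.0 0.0
    endloop
  endfacet
  facet normal 0.0000 0.0000 -1.0000
    outer loop
      vertex 6.0 0.5 0.0
      vertex 2.0 0.5 0.0
      vertex 8.0 4.0 0.0
    endloop
  endfacet
  facet normal 0.0000 0.0000 1.0000
    outer loop
      vertex 8.0 4.0 9.0
      vertex 6.0 7.5 9.0
      vertex 2.0 7.5 9.0
    endloop
  endfacet
  facet normal 0.0000 0.0000 1.0000
    outer loop
      vertex 8.0 4.0 9.0
      vertex 2.0 7.5 9.0
      vertex 0.0 4.0 9.0
    endloop
  endfacet
  facet normal 0.0000 0.0000 1.0000
    outer loop
      vertex 8.0 4.0 9.0
      vertex 0.0 4.0 9.0
      vertex 2.0 0.5 9.0
    endloop
  endfacet
  facet normal 0.0000 0.0000 1.0000
    outer loop
      vertex 8.0 4.0 9.0
      vertex 2.0 0.5 9.0
      vertex 6.0 0.5 9.0
    endloop
  endfacet
  facet normal 0.8682 0.4961 0.0000
    outer loop
      vertex 8.0 4.0 0.0
      vertex 6.0 7.5 0.0
      vertex 6.0 7.5 9.0
    endloop
  endfacet
  facet normal 0.8682 0.4961 0.0000
    outer loop
      vertex 8.0 4.0 0.0
      vertex 6.0 7.5 9.0
      vertex 8.0 4.0 9.0
    endloop
  endfacet
  facet normal 0.0000 1.0000 0.0000
    outer loop
      vertex 6.0 7.5 0.0
      vertex 2.0 7.5 0.0
      vertex 2.0 7.5 9.0
    endloop
  endfacet
  facet normal 0.0000 1.0000 0.0000
    outer loop
      vertex 6.0 7.5 0.0
      vertex 2.0 7.5 9.0
      vertex 6.0 7.5 9.0
    endloop
  endfacet
  facet normal -0.8682 0.4961 0.0000
    outer loop
      vertex 2.0 7.5 0.0
      vertex 0.0 4.0 0.0
      vertex 0.0 4.0 9.0
    endloop
  endfacet
  facet normal -0.8682 0.4961 0.0000
    outer loop
      vertex 2.0 7.5 0.0
      vertex 0.0 4.0 9.0
      vertex 2.0 7.5 9.0
    endloop
  endfacet
  facet normal -0.8682 -0.4961 0.0000
    outer loop
      vertex 0.0 4.0 0.0
      vertex 2.0 0.5 0.0
      vertex 2.0 0.5 9.0
    endloop
  endfacet
  facet normal -0.8682 -0.4961 0.0000
    outer loop
      vertex 0.0 4.0 0.0
      vertex 2.0 0.5 9.0
      vertex 0.0 4.0 9.0
    endloop
  endfacet
  facet normal 0.0000 -1.0000 0.0000
    outer loop
      vertex 2.0 0.5 0.0
      vertex 6.0 0.5 0.0
      vertex 6.0 0.5 9.0
    endloop
  endfacet
  facet normal 0.0000 -1.0000 0.0000
    outer loop
      vertex 2.0 0.5 0.0
      vertex 6.0 0.5 9.0
      vertex 2.0 0.5 9.0
    endloop
  endfacet
  facet normal 0.8682 -0.4961 0.0000
    outer loop
      vertex 6.0 0.5 0.0
      vertex 8.0 4.0 0.0
      vertex 8.0 4.0 9.0
    endloop
  endfacet
  facet normal 0.8682 -0.4961 0.0000
    outer loop
      vertex 6.0 0.5 0.0
      vertex 8.0 4.0 9.0
      vertex 6.0 0.5 9.0
    endloop
  endfacet
endsolid part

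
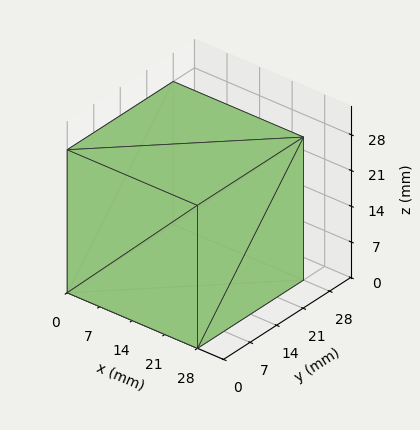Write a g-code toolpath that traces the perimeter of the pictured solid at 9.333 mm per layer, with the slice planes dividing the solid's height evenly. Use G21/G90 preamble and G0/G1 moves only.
Reading the render: the shape is a rectangular box, roughly 28 × 28 mm footprint and 28 mm tall (dimensions read to the nearest mm from the axis ticks). For the g-code, the solid's height is divided into equal slices at the stated Δz and each level perimeter traced with G1 moves after a G0 lift.

; perimeter-only toolpath
G21 ; units = mm
G90 ; absolute positioning
G28 ; home
; layer 1
G0 Z9.333
G0 X0.000 Y0.000
G1 X28.000 Y0.000
G1 X28.000 Y28.000
G1 X0.000 Y28.000
G1 X0.000 Y0.000
; layer 2
G0 Z18.667
G0 X0.000 Y0.000
G1 X28.000 Y0.000
G1 X28.000 Y28.000
G1 X0.000 Y28.000
G1 X0.000 Y0.000
; layer 3
G0 Z28.000
G0 X0.000 Y0.000
G1 X28.000 Y0.000
G1 X28.000 Y28.000
G1 X0.000 Y28.000
G1 X0.000 Y0.000
M2 ; end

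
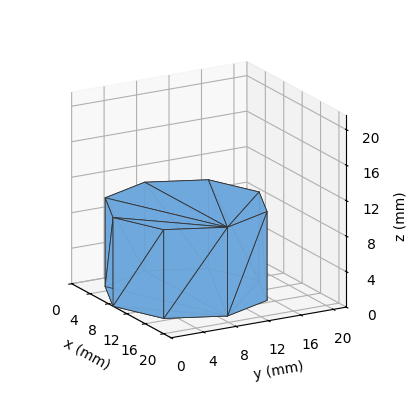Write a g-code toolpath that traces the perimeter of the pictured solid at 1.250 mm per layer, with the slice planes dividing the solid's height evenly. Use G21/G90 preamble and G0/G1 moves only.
Reading the render: the shape is a regular 8-sided prism (a cylinder approximated with 8 flat sides), circumscribed radius ≈ 9 mm, height ≈ 10 mm (dimensions read to the nearest mm from the axis ticks). For the g-code, the solid's height is divided into equal slices at the stated Δz and each level perimeter traced with G1 moves after a G0 lift.

; perimeter-only toolpath
G21 ; units = mm
G90 ; absolute positioning
G28 ; home
; layer 1
G0 Z1.250
G0 X18.000 Y9.000
G1 X15.364 Y15.364
G1 X9.000 Y18.000
G1 X2.636 Y15.364
G1 X0.000 Y9.000
G1 X2.636 Y2.636
G1 X9.000 Y0.000
G1 X15.364 Y2.636
G1 X18.000 Y9.000
; layer 2
G0 Z2.500
G0 X18.000 Y9.000
G1 X15.364 Y15.364
G1 X9.000 Y18.000
G1 X2.636 Y15.364
G1 X0.000 Y9.000
G1 X2.636 Y2.636
G1 X9.000 Y0.000
G1 X15.364 Y2.636
G1 X18.000 Y9.000
; layer 3
G0 Z3.750
G0 X18.000 Y9.000
G1 X15.364 Y15.364
G1 X9.000 Y18.000
G1 X2.636 Y15.364
G1 X0.000 Y9.000
G1 X2.636 Y2.636
G1 X9.000 Y0.000
G1 X15.364 Y2.636
G1 X18.000 Y9.000
; layer 4
G0 Z5.000
G0 X18.000 Y9.000
G1 X15.364 Y15.364
G1 X9.000 Y18.000
G1 X2.636 Y15.364
G1 X0.000 Y9.000
G1 X2.636 Y2.636
G1 X9.000 Y0.000
G1 X15.364 Y2.636
G1 X18.000 Y9.000
; layer 5
G0 Z6.250
G0 X18.000 Y9.000
G1 X15.364 Y15.364
G1 X9.000 Y18.000
G1 X2.636 Y15.364
G1 X0.000 Y9.000
G1 X2.636 Y2.636
G1 X9.000 Y0.000
G1 X15.364 Y2.636
G1 X18.000 Y9.000
; layer 6
G0 Z7.500
G0 X18.000 Y9.000
G1 X15.364 Y15.364
G1 X9.000 Y18.000
G1 X2.636 Y15.364
G1 X0.000 Y9.000
G1 X2.636 Y2.636
G1 X9.000 Y0.000
G1 X15.364 Y2.636
G1 X18.000 Y9.000
; layer 7
G0 Z8.750
G0 X18.000 Y9.000
G1 X15.364 Y15.364
G1 X9.000 Y18.000
G1 X2.636 Y15.364
G1 X0.000 Y9.000
G1 X2.636 Y2.636
G1 X9.000 Y0.000
G1 X15.364 Y2.636
G1 X18.000 Y9.000
; layer 8
G0 Z10.000
G0 X18.000 Y9.000
G1 X15.364 Y15.364
G1 X9.000 Y18.000
G1 X2.636 Y15.364
G1 X0.000 Y9.000
G1 X2.636 Y2.636
G1 X9.000 Y0.000
G1 X15.364 Y2.636
G1 X18.000 Y9.000
M2 ; end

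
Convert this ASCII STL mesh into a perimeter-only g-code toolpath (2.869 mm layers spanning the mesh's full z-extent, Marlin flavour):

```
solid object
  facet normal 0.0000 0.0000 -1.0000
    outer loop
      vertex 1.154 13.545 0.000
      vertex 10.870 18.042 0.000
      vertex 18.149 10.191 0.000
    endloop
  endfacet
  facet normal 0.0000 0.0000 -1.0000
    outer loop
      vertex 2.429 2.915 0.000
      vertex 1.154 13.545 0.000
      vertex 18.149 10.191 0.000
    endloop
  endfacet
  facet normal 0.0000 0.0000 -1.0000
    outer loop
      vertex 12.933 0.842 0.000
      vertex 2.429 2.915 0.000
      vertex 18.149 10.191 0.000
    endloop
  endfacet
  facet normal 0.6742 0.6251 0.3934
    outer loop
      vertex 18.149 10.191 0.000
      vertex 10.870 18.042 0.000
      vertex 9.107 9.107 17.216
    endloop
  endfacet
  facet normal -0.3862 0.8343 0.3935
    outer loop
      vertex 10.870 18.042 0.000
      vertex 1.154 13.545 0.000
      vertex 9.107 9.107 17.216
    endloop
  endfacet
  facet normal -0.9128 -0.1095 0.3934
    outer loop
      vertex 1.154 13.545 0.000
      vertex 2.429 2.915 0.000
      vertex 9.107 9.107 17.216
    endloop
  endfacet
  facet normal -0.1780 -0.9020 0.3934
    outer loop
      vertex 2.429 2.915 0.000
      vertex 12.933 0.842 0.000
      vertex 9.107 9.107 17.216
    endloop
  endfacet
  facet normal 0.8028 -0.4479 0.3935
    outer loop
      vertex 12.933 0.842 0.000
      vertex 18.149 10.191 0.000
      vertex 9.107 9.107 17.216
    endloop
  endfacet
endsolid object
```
; perimeter-only toolpath
G21 ; units = mm
G90 ; absolute positioning
G28 ; home
; layer 1
G0 Z2.869
G0 X16.642 Y10.010
G1 X10.576 Y16.553
G1 X2.479 Y12.805
G1 X3.542 Y3.947
G1 X12.295 Y2.219
G1 X16.642 Y10.010
; layer 2
G0 Z5.739
G0 X15.135 Y9.830
G1 X10.282 Y15.064
G1 X3.805 Y12.066
G1 X4.655 Y4.979
G1 X11.658 Y3.597
G1 X15.135 Y9.830
; layer 3
G0 Z8.608
G0 X13.628 Y9.649
G1 X9.988 Y13.575
G1 X5.130 Y11.326
G1 X5.768 Y6.011
G1 X11.020 Y4.974
G1 X13.628 Y9.649
; layer 4
G0 Z11.477
G0 X12.121 Y9.468
G1 X9.695 Y12.085
G1 X6.456 Y10.586
G1 X6.881 Y7.043
G1 X10.382 Y6.352
G1 X12.121 Y9.468
; layer 5
G0 Z14.347
G0 X10.614 Y9.288
G1 X9.401 Y10.596
G1 X7.781 Y9.847
G1 X7.994 Y8.075
G1 X9.745 Y7.729
G1 X10.614 Y9.288
M2 ; end

The solid is a regular 5-sided pyramid, base circumscribed radius ≈ 9.11 mm, apex at z ≈ 17.2 mm. Slicing at Δz = 2.869 mm — 6 equal slices spanning the solid's height, so layer i sits at z = i·h/6 — gives 5 non-empty perimeters. Each is a 5-segment closed polygon; G0 lifts to the layer z and rapids to the start vertex, then G1 traces the edges. The cross-section shrinks linearly with z (the slice at the apex is degenerate and omitted).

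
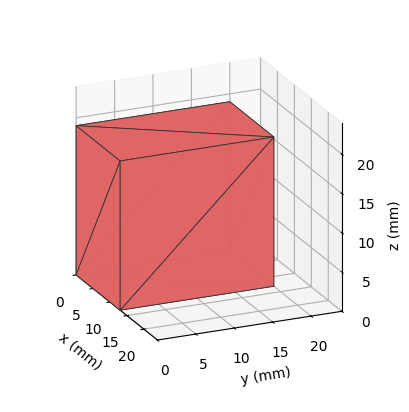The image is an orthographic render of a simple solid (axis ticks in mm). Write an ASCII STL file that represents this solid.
Reading the render: the shape is a rectangular box, roughly 13 × 20 mm footprint and 19 mm tall (dimensions read to the nearest mm from the axis ticks). For the STL, each face is triangulated and given an outward normal.

solid part
  facet normal 0.0000 0.0000 -1.0000
    outer loop
      vertex 13.00 20.00 0.00
      vertex 13.00 0.00 0.00
      vertex 0.00 0.00 0.00
    endloop
  endfacet
  facet normal 0.0000 0.0000 -1.0000
    outer loop
      vertex 0.00 20.00 0.00
      vertex 13.00 20.00 0.00
      vertex 0.00 0.00 0.00
    endloop
  endfacet
  facet normal 0.0000 0.0000 1.0000
    outer loop
      vertex 0.00 0.00 19.00
      vertex 13.00 0.00 19.00
      vertex 13.00 20.00 19.00
    endloop
  endfacet
  facet normal 0.0000 0.0000 1.0000
    outer loop
      vertex 0.00 0.00 19.00
      vertex 13.00 20.00 19.00
      vertex 0.00 20.00 19.00
    endloop
  endfacet
  facet normal 0.0000 -1.0000 0.0000
    outer loop
      vertex 0.00 0.00 0.00
      vertex 13.00 0.00 0.00
      vertex 13.00 0.00 19.00
    endloop
  endfacet
  facet normal 0.0000 -1.0000 0.0000
    outer loop
      vertex 0.00 0.00 0.00
      vertex 13.00 0.00 19.00
      vertex 0.00 0.00 19.00
    endloop
  endfacet
  facet normal 0.0000 1.0000 0.0000
    outer loop
      vertex 13.00 20.00 19.00
      vertex 13.00 20.00 0.00
      vertex 0.00 20.00 0.00
    endloop
  endfacet
  facet normal 0.0000 1.0000 0.0000
    outer loop
      vertex 0.00 20.00 19.00
      vertex 13.00 20.00 19.00
      vertex 0.00 20.00 0.00
    endloop
  endfacet
  facet normal -1.0000 0.0000 0.0000
    outer loop
      vertex 0.00 20.00 19.00
      vertex 0.00 20.00 0.00
      vertex 0.00 0.00 0.00
    endloop
  endfacet
  facet normal -1.0000 0.0000 0.0000
    outer loop
      vertex 0.00 0.00 19.00
      vertex 0.00 20.00 19.00
      vertex 0.00 0.00 0.00
    endloop
  endfacet
  facet normal 1.0000 0.0000 0.0000
    outer loop
      vertex 13.00 0.00 0.00
      vertex 13.00 20.00 0.00
      vertex 13.00 20.00 19.00
    endloop
  endfacet
  facet normal 1.0000 0.0000 0.0000
    outer loop
      vertex 13.00 0.00 0.00
      vertex 13.00 20.00 19.00
      vertex 13.00 0.00 19.00
    endloop
  endfacet
endsolid part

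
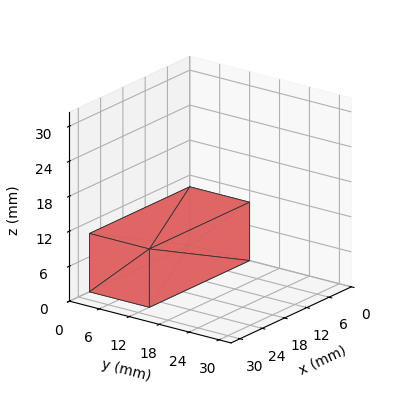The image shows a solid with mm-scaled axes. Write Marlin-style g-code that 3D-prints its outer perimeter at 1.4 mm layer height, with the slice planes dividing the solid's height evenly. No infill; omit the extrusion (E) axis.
Reading the render: the shape is a rectangular box, roughly 27 × 12 mm footprint and 10 mm tall (dimensions read to the nearest mm from the axis ticks). For the g-code, the solid's height is divided into equal slices at the stated Δz and each level perimeter traced with G1 moves after a G0 lift.

; perimeter-only toolpath
G21 ; units = mm
G90 ; absolute positioning
G28 ; home
; layer 1
G0 Z1.4
G0 X0.0 Y0.0
G1 X27.0 Y0.0
G1 X27.0 Y12.0
G1 X0.0 Y12.0
G1 X0.0 Y0.0
; layer 2
G0 Z2.9
G0 X0.0 Y0.0
G1 X27.0 Y0.0
G1 X27.0 Y12.0
G1 X0.0 Y12.0
G1 X0.0 Y0.0
; layer 3
G0 Z4.3
G0 X0.0 Y0.0
G1 X27.0 Y0.0
G1 X27.0 Y12.0
G1 X0.0 Y12.0
G1 X0.0 Y0.0
; layer 4
G0 Z5.7
G0 X0.0 Y0.0
G1 X27.0 Y0.0
G1 X27.0 Y12.0
G1 X0.0 Y12.0
G1 X0.0 Y0.0
; layer 5
G0 Z7.1
G0 X0.0 Y0.0
G1 X27.0 Y0.0
G1 X27.0 Y12.0
G1 X0.0 Y12.0
G1 X0.0 Y0.0
; layer 6
G0 Z8.6
G0 X0.0 Y0.0
G1 X27.0 Y0.0
G1 X27.0 Y12.0
G1 X0.0 Y12.0
G1 X0.0 Y0.0
; layer 7
G0 Z10.0
G0 X0.0 Y0.0
G1 X27.0 Y0.0
G1 X27.0 Y12.0
G1 X0.0 Y12.0
G1 X0.0 Y0.0
M2 ; end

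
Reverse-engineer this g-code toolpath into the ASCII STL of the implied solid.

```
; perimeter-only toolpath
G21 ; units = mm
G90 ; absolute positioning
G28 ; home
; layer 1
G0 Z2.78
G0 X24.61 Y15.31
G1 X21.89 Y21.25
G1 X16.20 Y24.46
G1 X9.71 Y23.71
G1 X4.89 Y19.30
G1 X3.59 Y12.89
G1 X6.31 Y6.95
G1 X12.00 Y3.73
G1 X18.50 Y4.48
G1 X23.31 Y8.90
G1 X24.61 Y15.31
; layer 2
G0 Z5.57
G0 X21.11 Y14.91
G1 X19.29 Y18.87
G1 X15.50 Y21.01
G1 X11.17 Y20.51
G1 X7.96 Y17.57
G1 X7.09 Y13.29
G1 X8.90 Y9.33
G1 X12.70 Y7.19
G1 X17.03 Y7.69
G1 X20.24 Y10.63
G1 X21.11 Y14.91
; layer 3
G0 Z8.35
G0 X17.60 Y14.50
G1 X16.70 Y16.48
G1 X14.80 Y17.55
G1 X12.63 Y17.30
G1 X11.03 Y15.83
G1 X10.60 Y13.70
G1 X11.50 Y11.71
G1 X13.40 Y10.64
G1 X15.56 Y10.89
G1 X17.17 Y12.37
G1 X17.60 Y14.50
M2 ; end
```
solid part
  facet normal 0.0000 0.0000 -1.0000
    outer loop
      vertex 16.90 27.92 0.00
      vertex 24.49 23.64 0.00
      vertex 28.11 15.71 0.00
    endloop
  endfacet
  facet normal 0.0000 0.0000 -1.0000
    outer loop
      vertex 8.24 26.92 0.00
      vertex 16.90 27.92 0.00
      vertex 28.11 15.71 0.00
    endloop
  endfacet
  facet normal 0.0000 0.0000 -1.0000
    outer loop
      vertex 1.82 21.03 0.00
      vertex 8.24 26.92 0.00
      vertex 28.11 15.71 0.00
    endloop
  endfacet
  facet normal 0.0000 0.0000 -1.0000
    outer loop
      vertex 0.09 12.49 0.00
      vertex 1.82 21.03 0.00
      vertex 28.11 15.71 0.00
    endloop
  endfacet
  facet normal 0.0000 0.0000 -1.0000
    outer loop
      vertex 3.71 4.56 0.00
      vertex 0.09 12.49 0.00
      vertex 28.11 15.71 0.00
    endloop
  endfacet
  facet normal 0.0000 0.0000 -1.0000
    outer loop
      vertex 11.30 0.28 0.00
      vertex 3.71 4.56 0.00
      vertex 28.11 15.71 0.00
    endloop
  endfacet
  facet normal 0.0000 0.0000 -1.0000
    outer loop
      vertex 19.96 1.28 0.00
      vertex 11.30 0.28 0.00
      vertex 28.11 15.71 0.00
    endloop
  endfacet
  facet normal 0.0000 0.0000 -1.0000
    outer loop
      vertex 26.38 7.17 0.00
      vertex 19.96 1.28 0.00
      vertex 28.11 15.71 0.00
    endloop
  endfacet
  facet normal 0.5809 0.2652 0.7696
    outer loop
      vertex 28.11 15.71 0.00
      vertex 24.49 23.64 0.00
      vertex 14.10 14.10 11.13
    endloop
  endfacet
  facet normal 0.3137 0.5562 0.7696
    outer loop
      vertex 24.49 23.64 0.00
      vertex 16.90 27.92 0.00
      vertex 14.10 14.10 11.13
    endloop
  endfacet
  facet normal -0.0733 0.6345 0.7694
    outer loop
      vertex 16.90 27.92 0.00
      vertex 8.24 26.92 0.00
      vertex 14.10 14.10 11.13
    endloop
  endfacet
  facet normal -0.4318 0.4706 0.7694
    outer loop
      vertex 8.24 26.92 0.00
      vertex 1.82 21.03 0.00
      vertex 14.10 14.10 11.13
    endloop
  endfacet
  facet normal -0.6259 0.1268 0.7695
    outer loop
      vertex 1.82 21.03 0.00
      vertex 0.09 12.49 0.00
      vertex 14.10 14.10 11.13
    endloop
  endfacet
  facet normal -0.5809 -0.2652 0.7696
    outer loop
      vertex 0.09 12.49 0.00
      vertex 3.71 4.56 0.00
      vertex 14.10 14.10 11.13
    endloop
  endfacet
  facet normal -0.3137 -0.5562 0.7696
    outer loop
      vertex 3.71 4.56 0.00
      vertex 11.30 0.28 0.00
      vertex 14.10 14.10 11.13
    endloop
  endfacet
  facet normal 0.0733 -0.6345 0.7694
    outer loop
      vertex 11.30 0.28 0.00
      vertex 19.96 1.28 0.00
      vertex 14.10 14.10 11.13
    endloop
  endfacet
  facet normal 0.4318 -0.4706 0.7694
    outer loop
      vertex 19.96 1.28 0.00
      vertex 26.38 7.17 0.00
      vertex 14.10 14.10 11.13
    endloop
  endfacet
  facet normal 0.6259 -0.1268 0.7695
    outer loop
      vertex 26.38 7.17 0.00
      vertex 28.11 15.71 0.00
      vertex 14.10 14.10 11.13
    endloop
  endfacet
endsolid part

The G0 Z moves step by Δz≈2.78 mm. The G1 loops shrink linearly with z, so the solid tapers from its base footprint up to z≈11.1. Closing with a flat bottom cap and the tapered top and triangulating gives 18 facets — a regular 10-sided pyramid, base circumscribed radius ≈ 14.1 mm, apex at z ≈ 11.1 mm.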